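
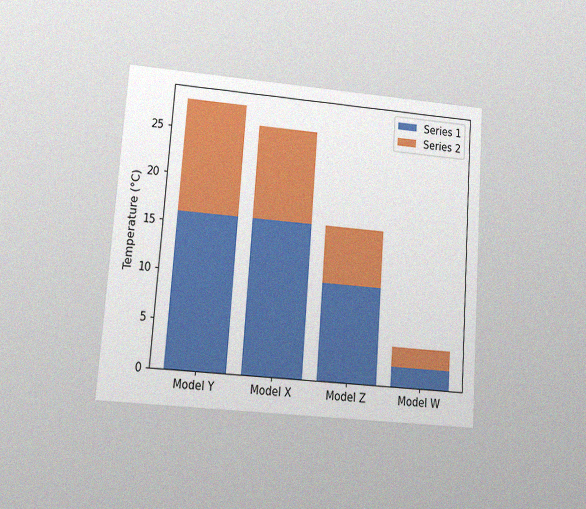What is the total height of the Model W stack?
The chart is tilted about 4° clockwise and viewed at a slight angle, with some photo noise. The Model W stack's top reaches 4°C on the y-axis.

4°C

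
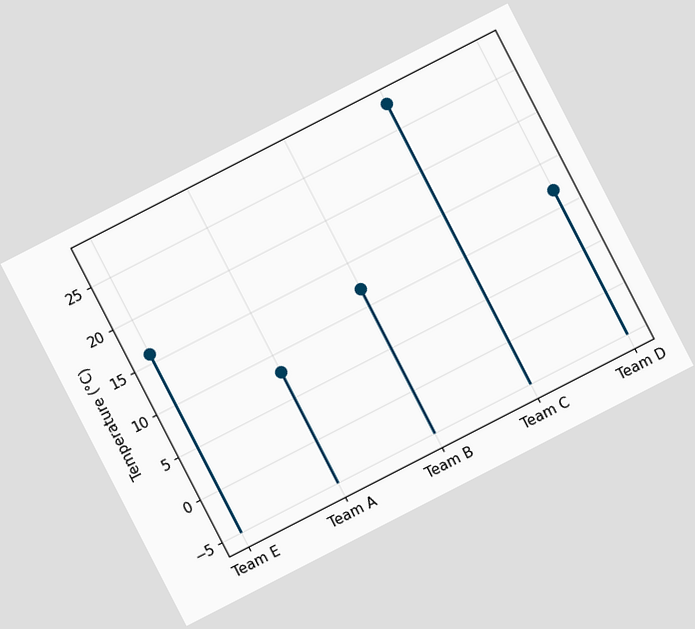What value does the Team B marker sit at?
12°C

The chart is tilted about 27° counter-clockwise. The Team B marker sits at 12°C.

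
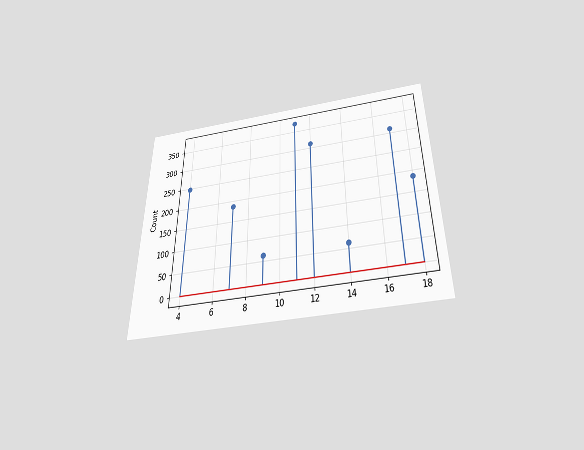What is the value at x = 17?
The chart is viewed slightly from below. The stem at x=17 reaches 310.

310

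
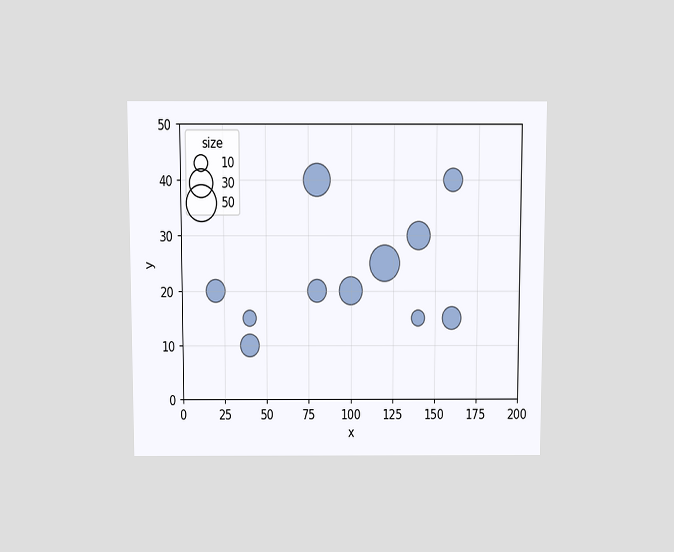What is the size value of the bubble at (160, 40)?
20

The chart is viewed slightly from above. Matching the bubble at (160, 40) against the size legend gives 20.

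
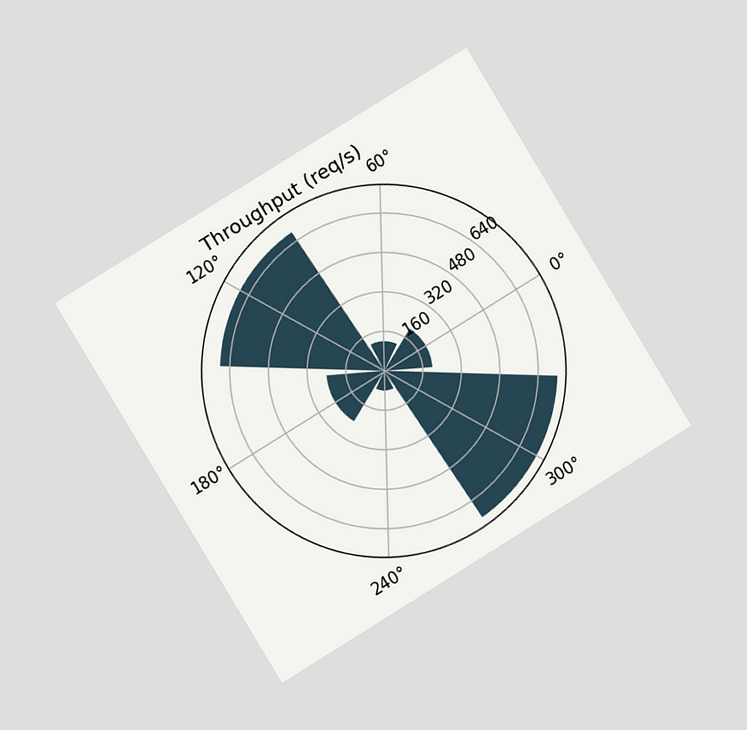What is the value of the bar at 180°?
The chart is tilted about 31° counter-clockwise and viewed at a slight angle. The bar at 180° reaches 240req/s on the radial axis.

240req/s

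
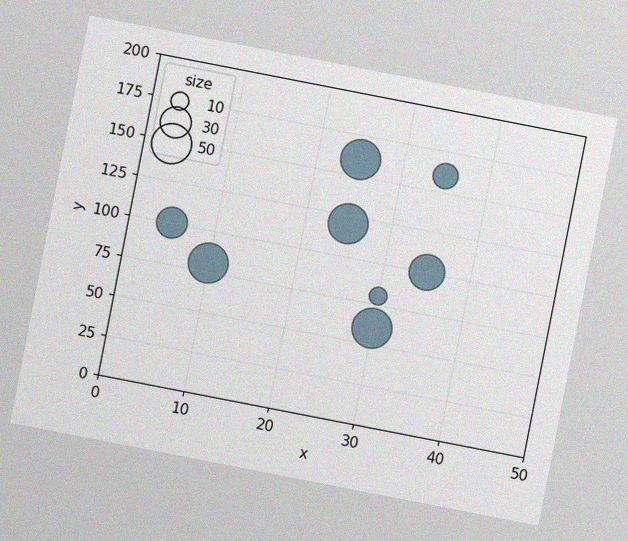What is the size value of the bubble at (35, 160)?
20

The chart is tilted about 11° clockwise, with some photo noise. Matching the bubble at (35, 160) against the size legend gives 20.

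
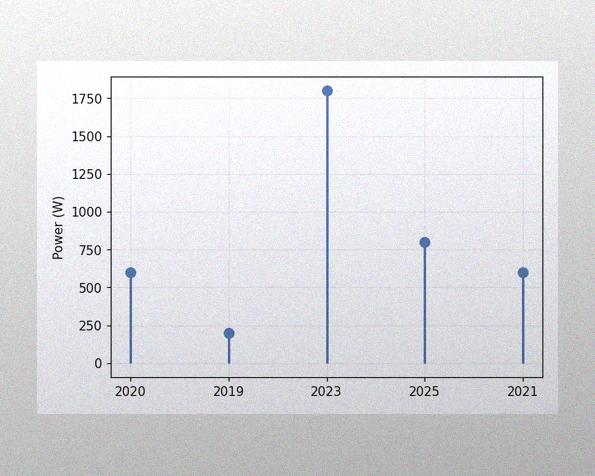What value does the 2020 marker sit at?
The image has some photo noise and uneven lighting. The 2020 marker sits at 600W.

600W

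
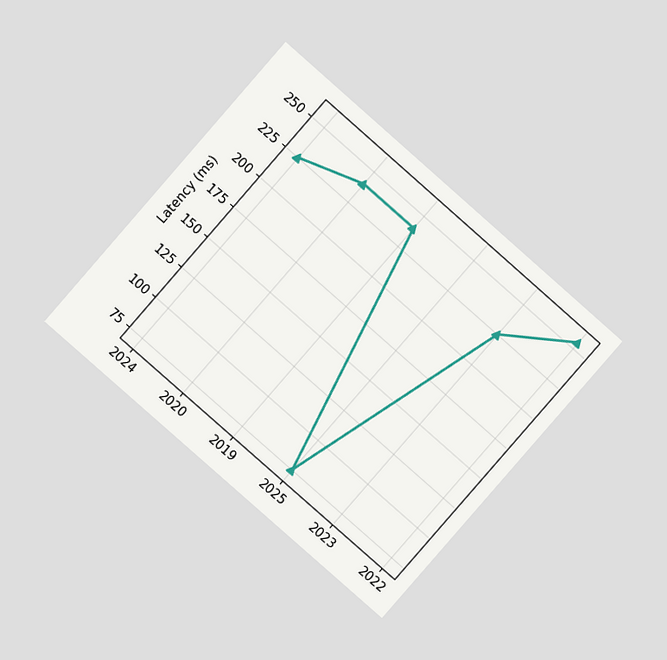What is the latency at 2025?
The chart is tilted about 41° clockwise and viewed at a slight angle. At 2025, the line is at 75ms.

75ms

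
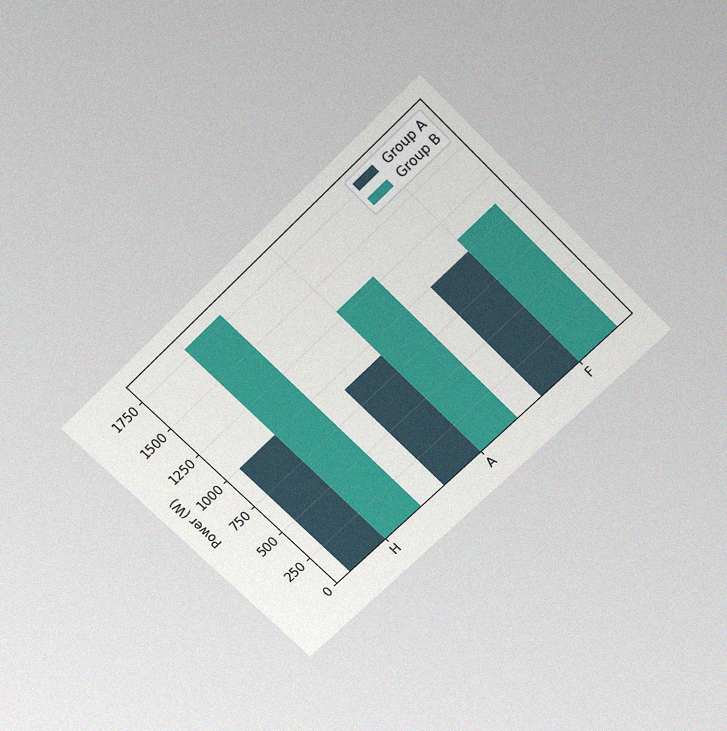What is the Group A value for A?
The chart is tilted about 45° counter-clockwise and viewed slightly from above, with some photo noise. The Group A bar at A reaches 900W on the y-axis.

900W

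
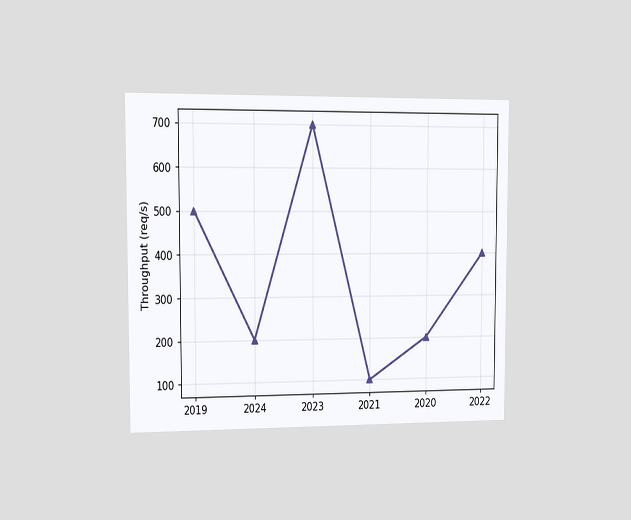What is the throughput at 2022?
The chart is viewed slightly from the left. At 2022, the line is at 400req/s.

400req/s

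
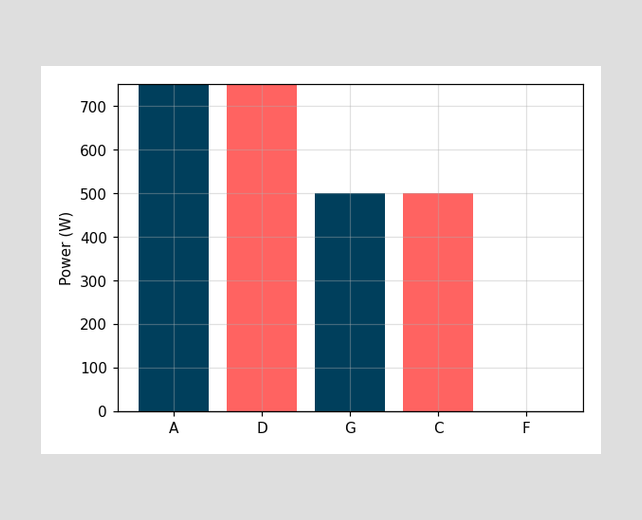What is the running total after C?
0W

After C the running total reaches 0W.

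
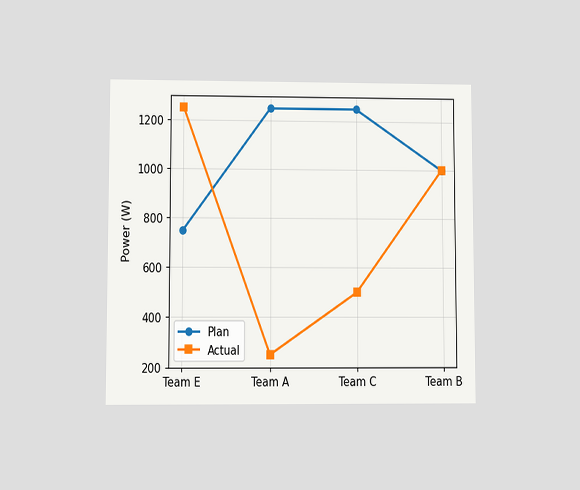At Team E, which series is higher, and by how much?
The chart is viewed at a slight angle. At Team E, Actual sits above the other line by 500W.

Actual, by 500W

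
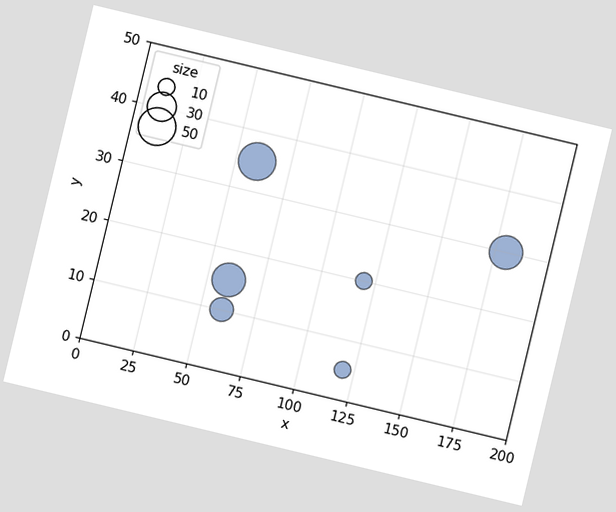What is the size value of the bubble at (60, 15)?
40

The chart is tilted about 13° clockwise. Matching the bubble at (60, 15) against the size legend gives 40.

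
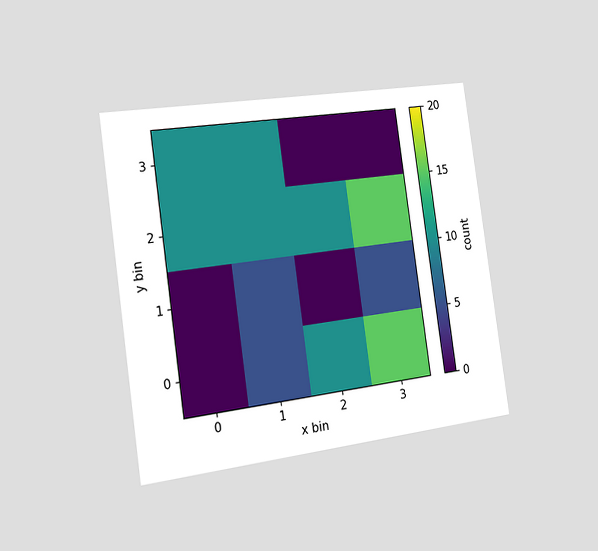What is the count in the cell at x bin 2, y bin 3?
0

The chart is tilted about 8° counter-clockwise and viewed slightly from the left. Matching the cell (2, 3) against the colorbar gives 0.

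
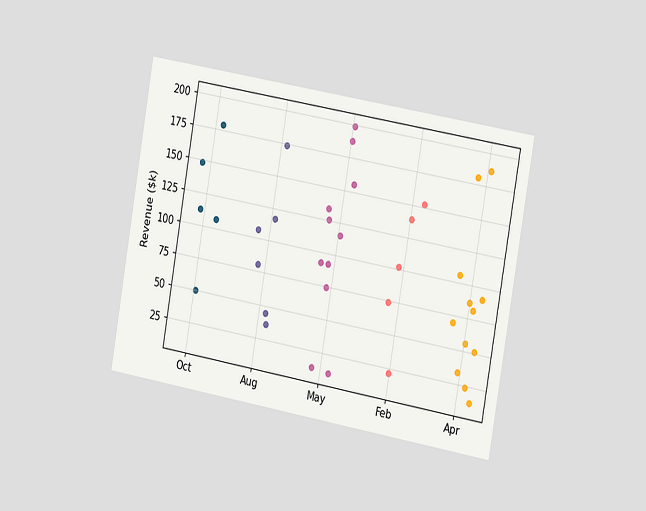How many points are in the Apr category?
The chart is tilted about 10° clockwise and viewed slightly from the right. Counting the markers in the Apr column gives 12.

12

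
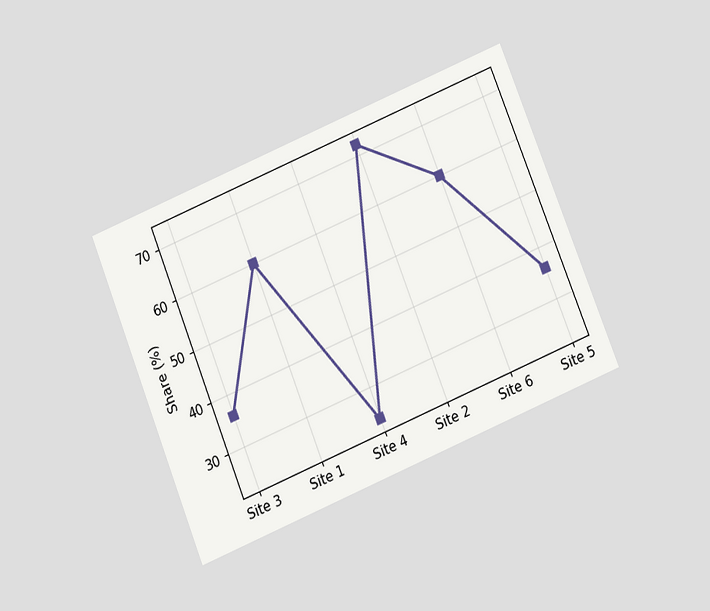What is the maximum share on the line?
The chart is tilted about 22° counter-clockwise and viewed at a slight angle. The highest point is at Site 2, and reading across to the y-axis gives 72%.

72%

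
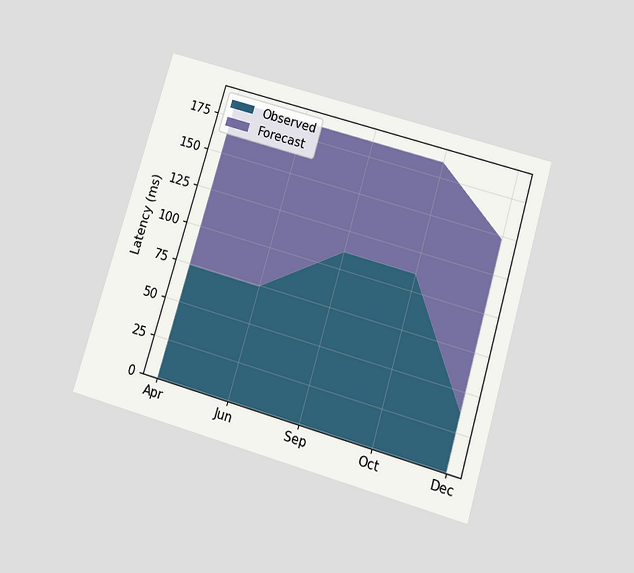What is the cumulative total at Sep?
185ms

The chart is tilted about 16° clockwise and viewed slightly from below. The stacked total at Sep reaches 185ms.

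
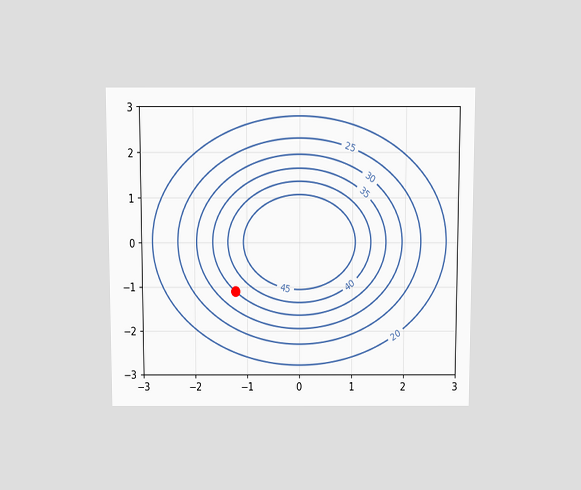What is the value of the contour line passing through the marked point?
35

The chart is viewed slightly from above. The marked point sits on the contour labelled 35.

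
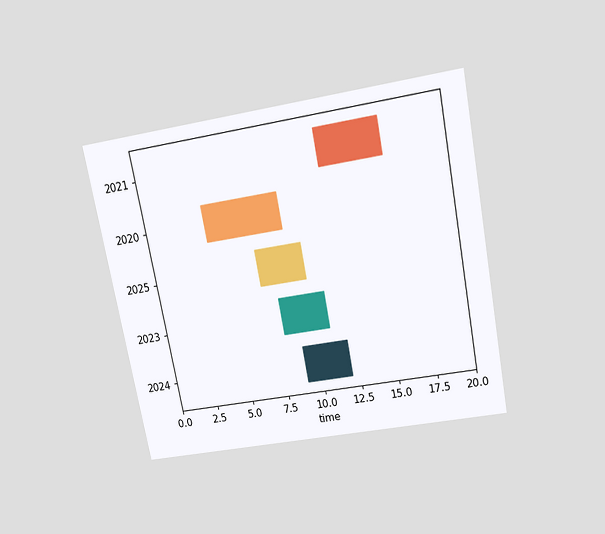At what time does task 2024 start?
9

The chart is tilted about 11° counter-clockwise and viewed slightly from above. The 2024 bar begins at t=9.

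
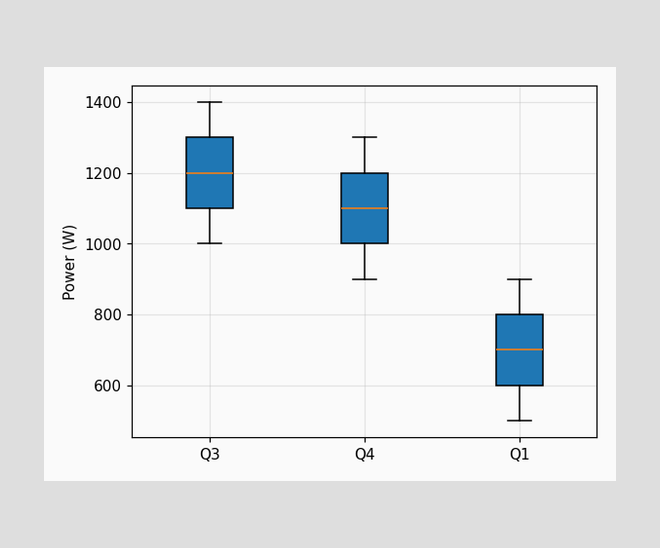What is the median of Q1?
700W

The median line in the Q1 box sits at 700W.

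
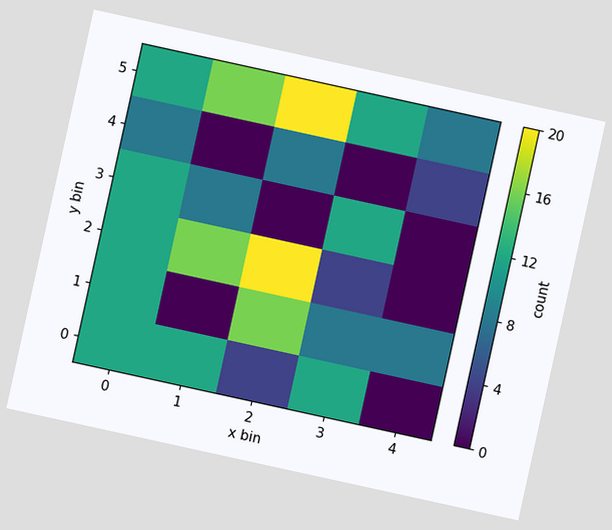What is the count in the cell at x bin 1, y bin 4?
The chart is tilted about 12° clockwise. Matching the cell (1, 4) against the colorbar gives 0.

0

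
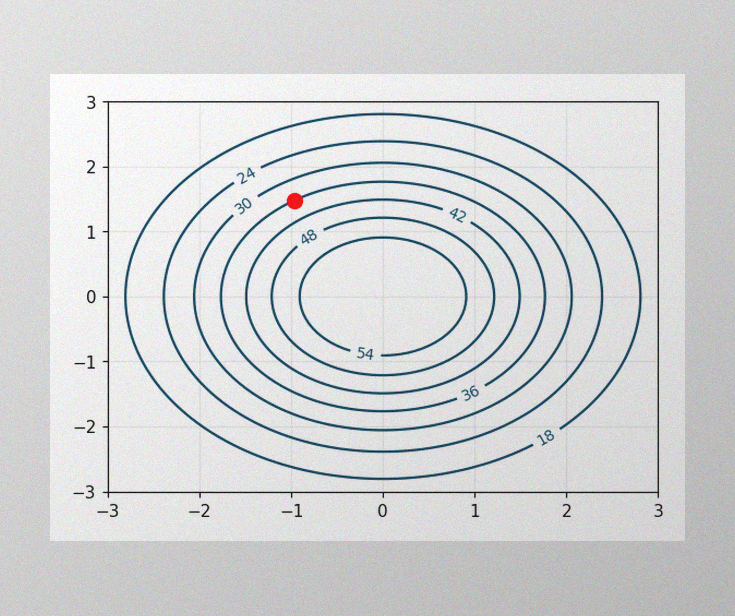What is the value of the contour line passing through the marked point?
The image has some photo noise and uneven lighting. The marked point sits on the contour labelled 36.

36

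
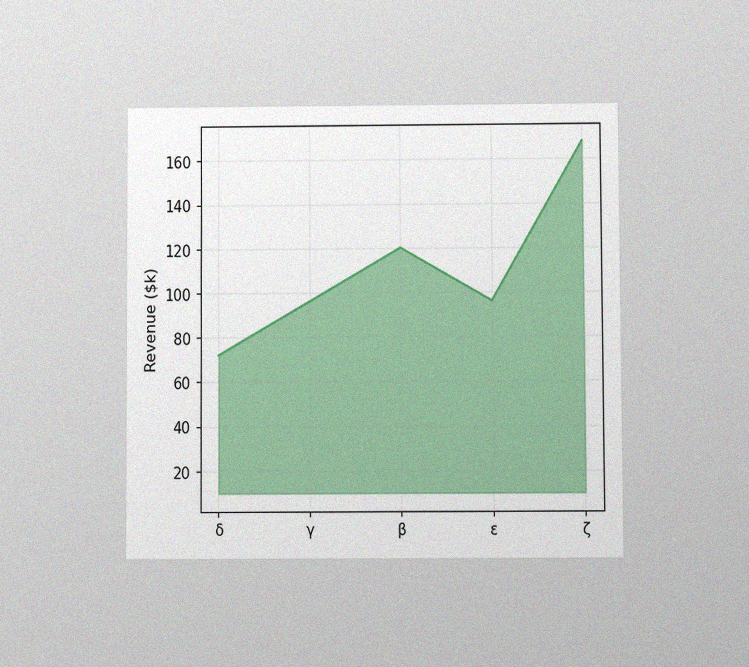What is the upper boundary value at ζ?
The chart is viewed at a slight angle, with some photo noise. At ζ the upper boundary is at $168k.

$168k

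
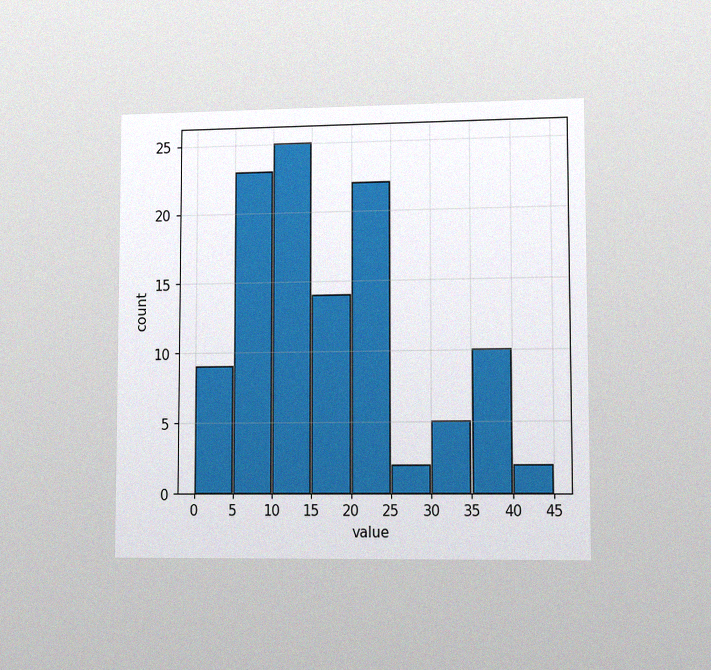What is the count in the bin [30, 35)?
5

The chart is viewed slightly from the right, with some photo noise. The [30, 35) bin has height 5.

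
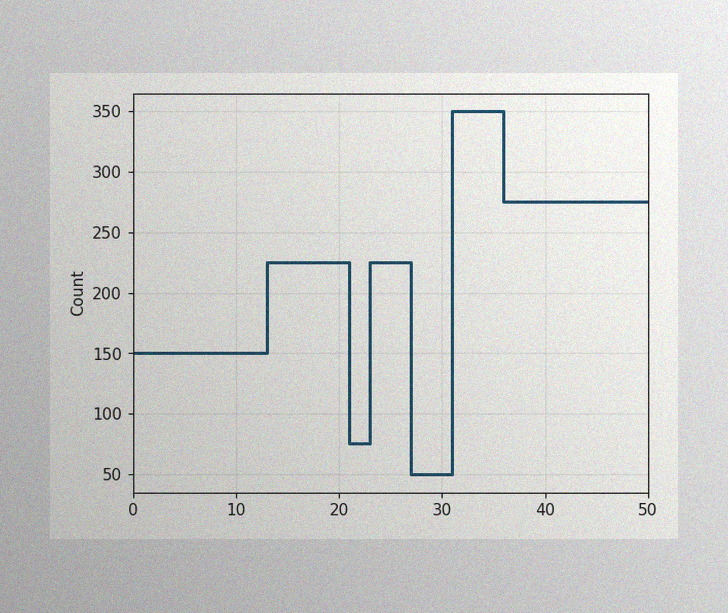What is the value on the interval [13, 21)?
225

The image has some photo noise and uneven lighting. On [13, 21) the step sits at 225.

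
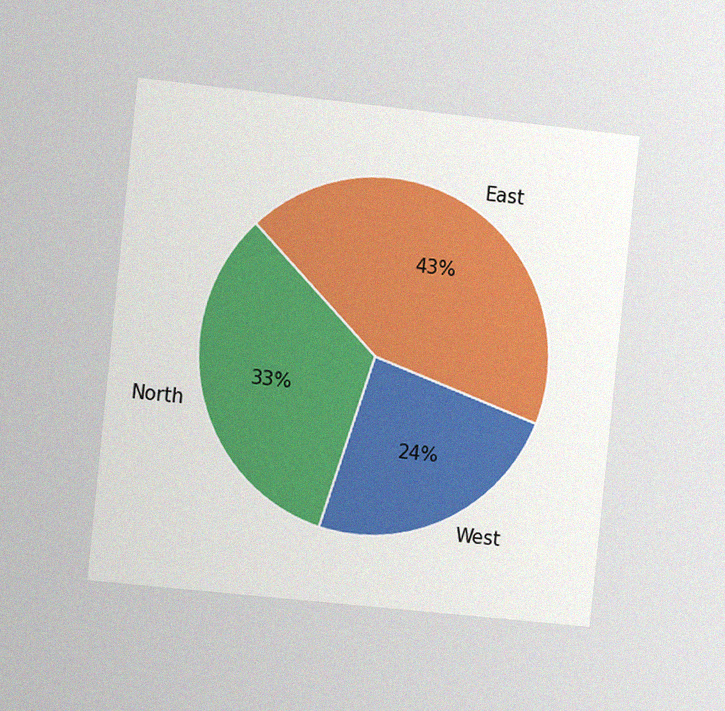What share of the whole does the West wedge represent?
24%

The chart is tilted about 6° clockwise and viewed slightly from the left, with some photo noise. The West slice takes up 24% of the pie.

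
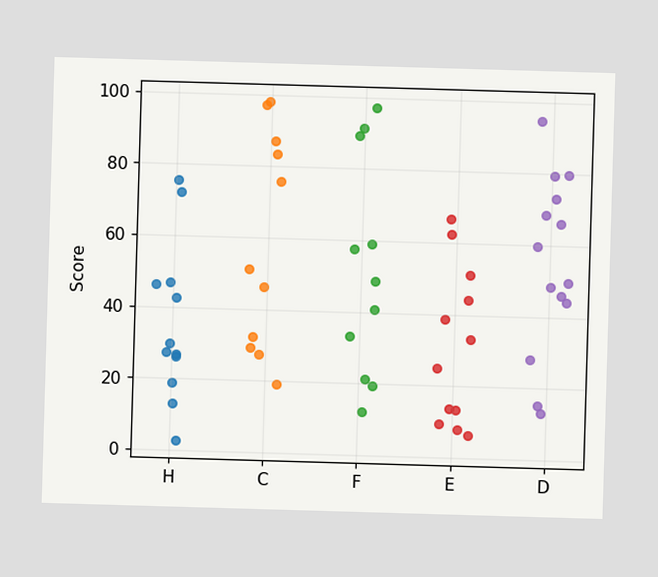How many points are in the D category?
14

Counting the markers in the D column gives 14.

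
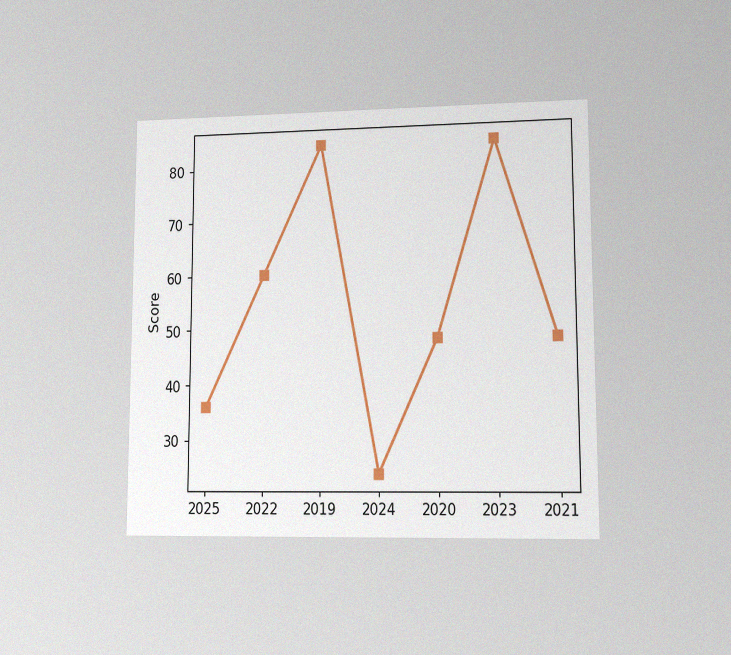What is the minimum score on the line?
The chart is viewed at a slight angle, with some photo noise. The lowest point is at 2024, and reading across to the y-axis gives 24.

24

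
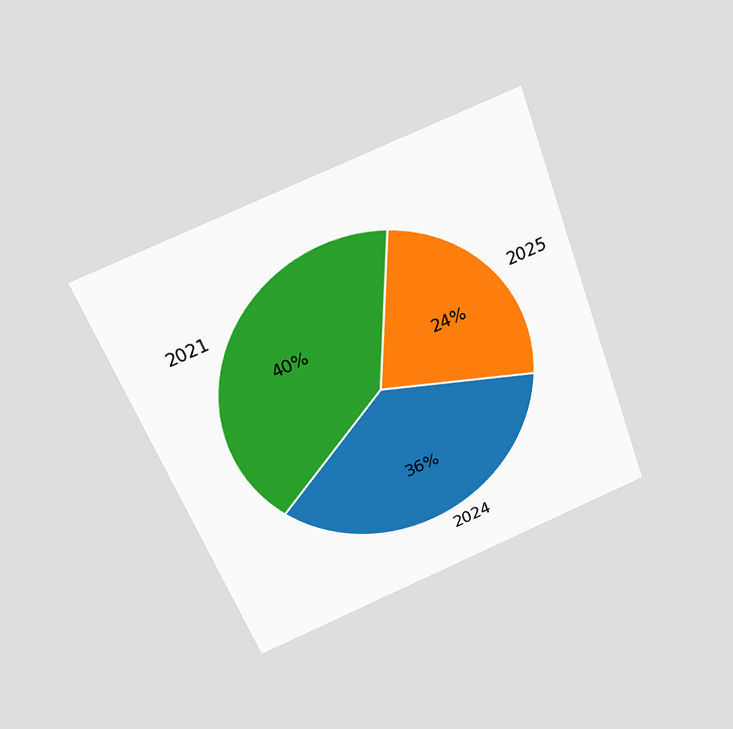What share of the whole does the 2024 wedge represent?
36%

The chart is tilted about 21° counter-clockwise and viewed slightly from above. The 2024 slice takes up 36% of the pie.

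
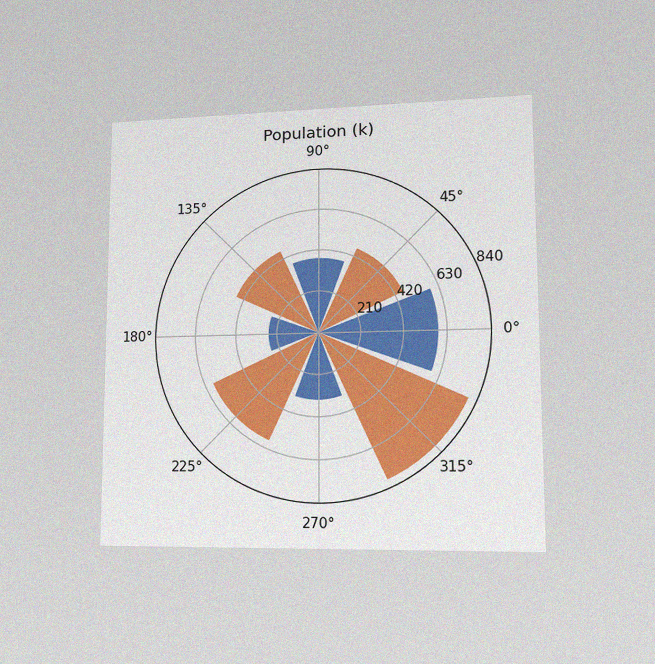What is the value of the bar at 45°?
462k

The chart is viewed at a slight angle, with some photo noise. The bar at 45° reaches 462k on the radial axis.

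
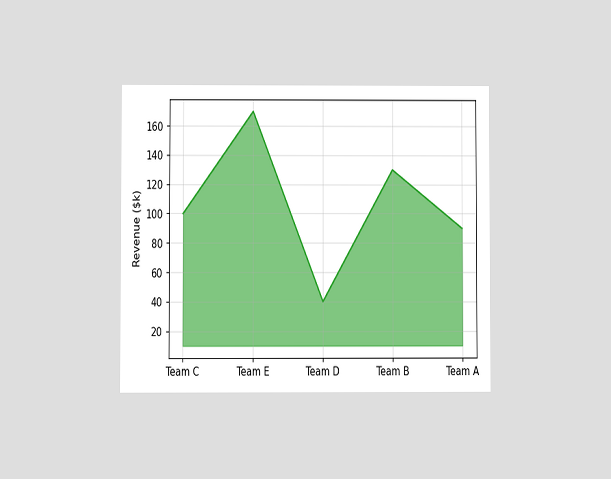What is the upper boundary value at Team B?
$130k

The chart is viewed at a slight angle. At Team B the upper boundary is at $130k.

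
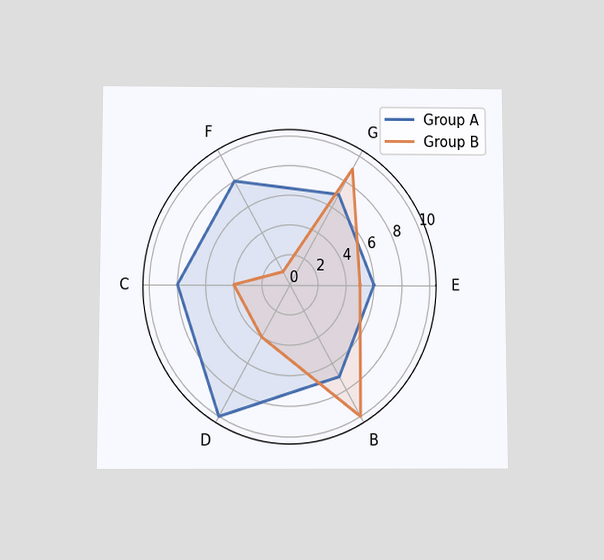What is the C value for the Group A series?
8

The chart is viewed slightly from below. On the C axis, Group A reaches 8.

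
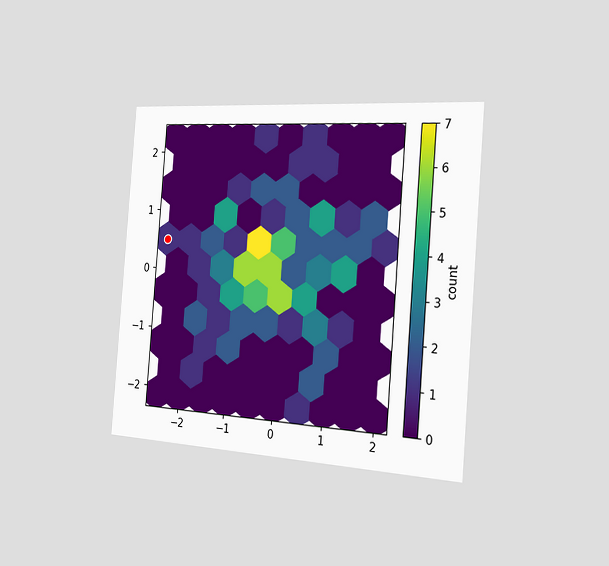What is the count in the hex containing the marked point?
1

The chart is tilted about 4° clockwise and viewed slightly from the right. The marked hex reads 1 on the colorbar.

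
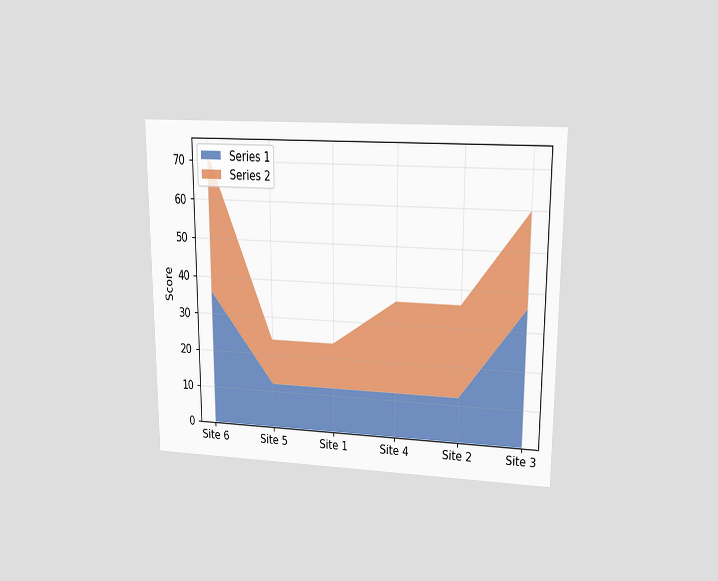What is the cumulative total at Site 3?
60

The chart is viewed at a slight angle. The stacked total at Site 3 reaches 60.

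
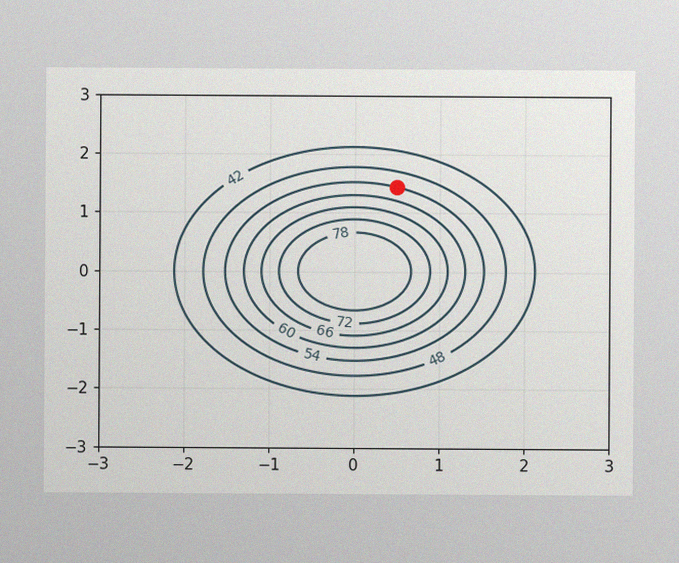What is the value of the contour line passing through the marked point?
54

The image has some photo noise and uneven lighting. The marked point sits on the contour labelled 54.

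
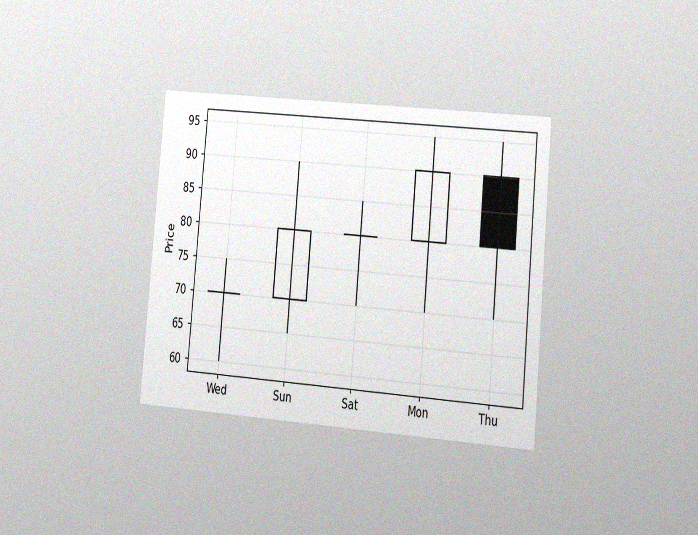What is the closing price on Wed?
70

The chart is tilted about 5° clockwise and viewed slightly from the right, with some photo noise. The Wed candle closes at 70.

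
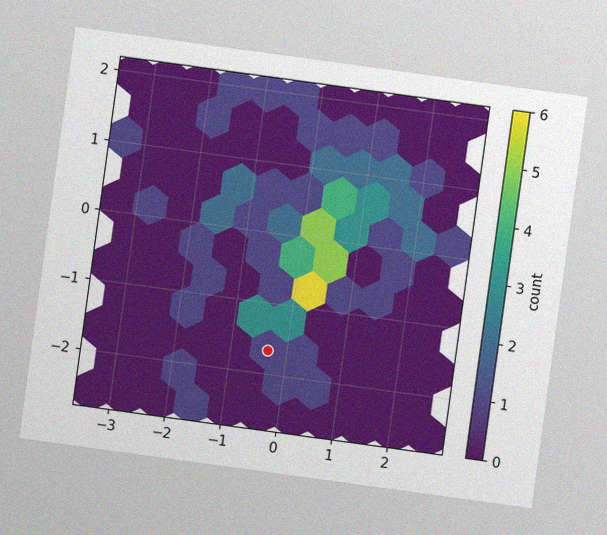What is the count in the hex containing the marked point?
1

The chart is tilted about 8° clockwise, with some photo noise. The marked hex reads 1 on the colorbar.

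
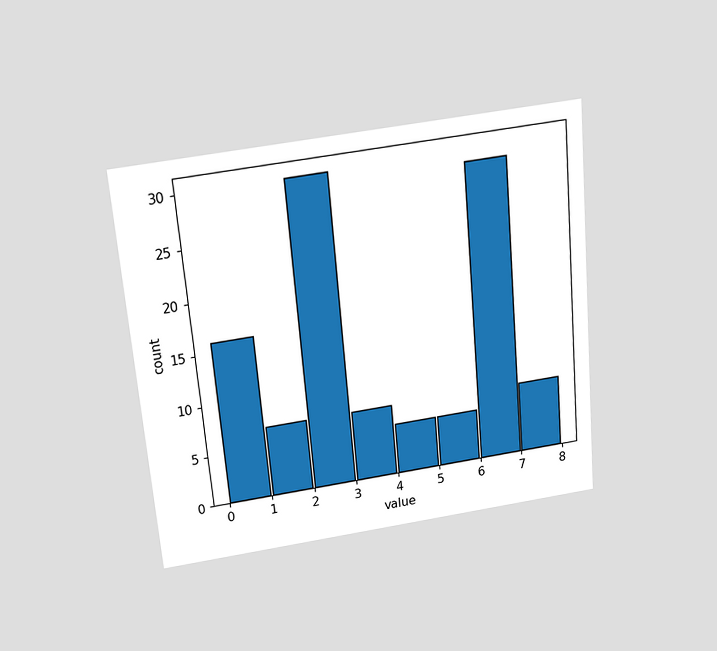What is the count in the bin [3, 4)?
7

The chart is tilted about 5° counter-clockwise and viewed slightly from above. The [3, 4) bin has height 7.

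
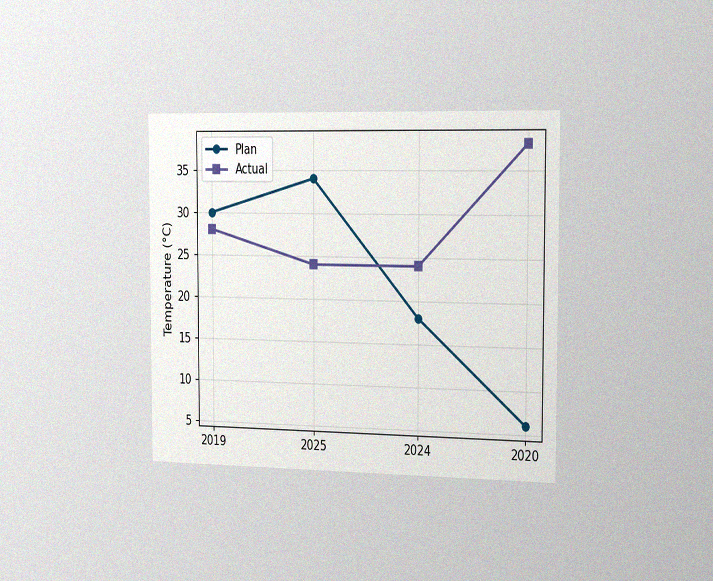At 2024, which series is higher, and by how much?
The chart is viewed slightly from the right, with some photo noise. At 2024, Actual sits above the other line by 6°C.

Actual, by 6°C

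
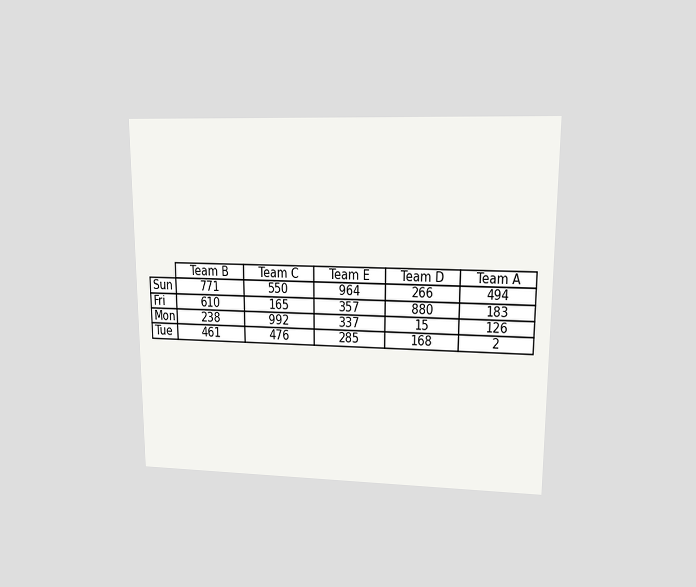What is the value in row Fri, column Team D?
880

The chart is viewed at a slight angle. The (Fri, Team D) cell reads 880.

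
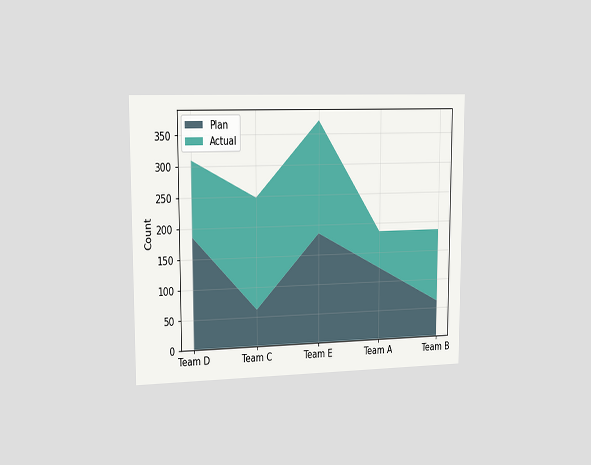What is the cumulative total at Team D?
310

The chart is viewed slightly from the left. The stacked total at Team D reaches 310.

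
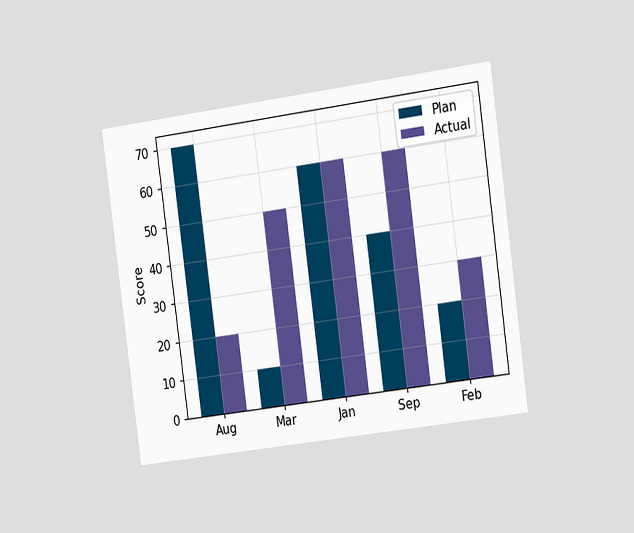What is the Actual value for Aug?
The chart is tilted about 8° counter-clockwise and viewed slightly from the right. The Actual bar at Aug reaches 20 on the y-axis.

20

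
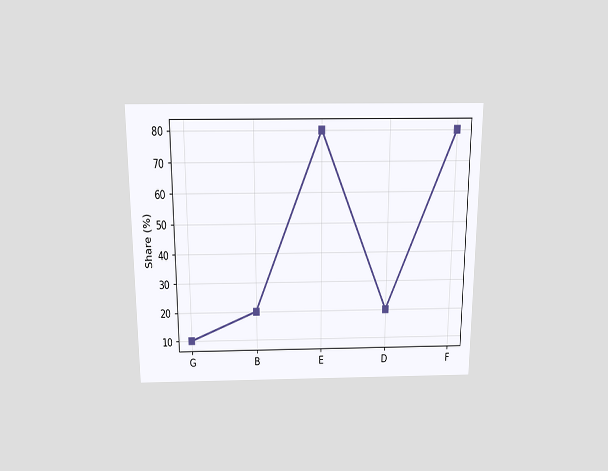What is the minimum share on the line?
The chart is viewed slightly from above. The lowest point is at G, and reading across to the y-axis gives 10%.

10%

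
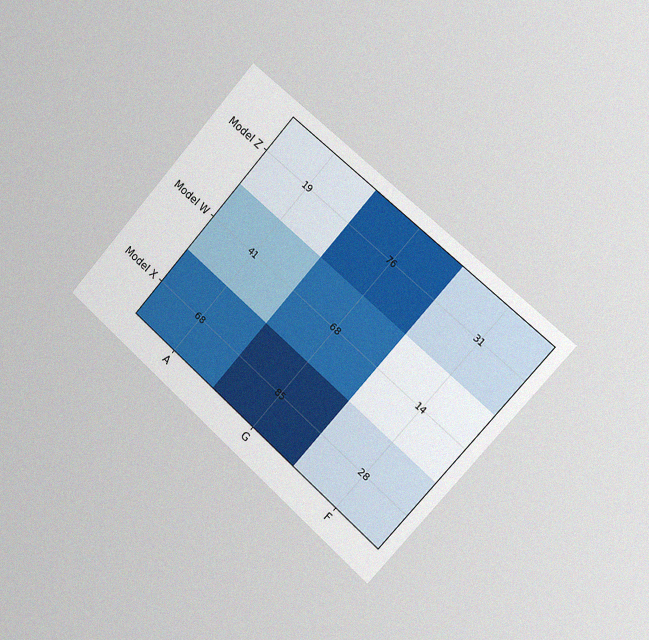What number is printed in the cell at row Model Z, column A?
19

The chart is tilted about 42° clockwise and viewed slightly from the right, with some photo noise. The (Model Z, A) cell reads 19.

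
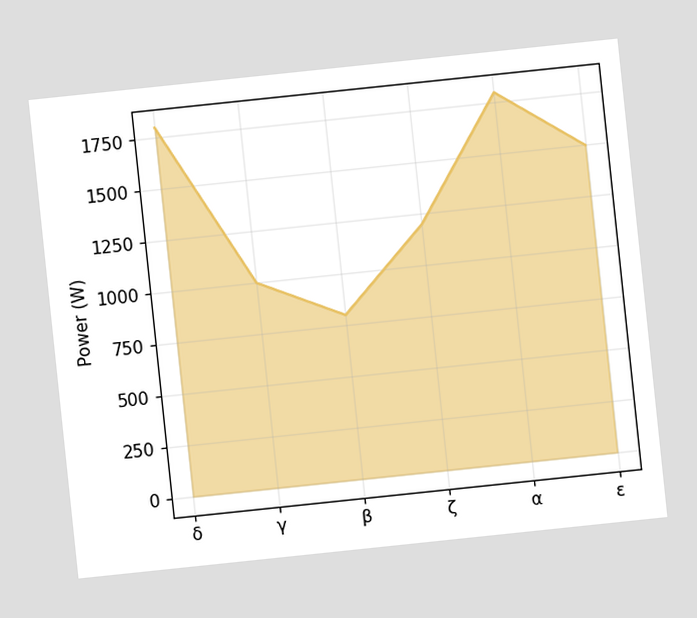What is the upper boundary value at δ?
1800W

The chart is tilted about 6° counter-clockwise. At δ the upper boundary is at 1800W.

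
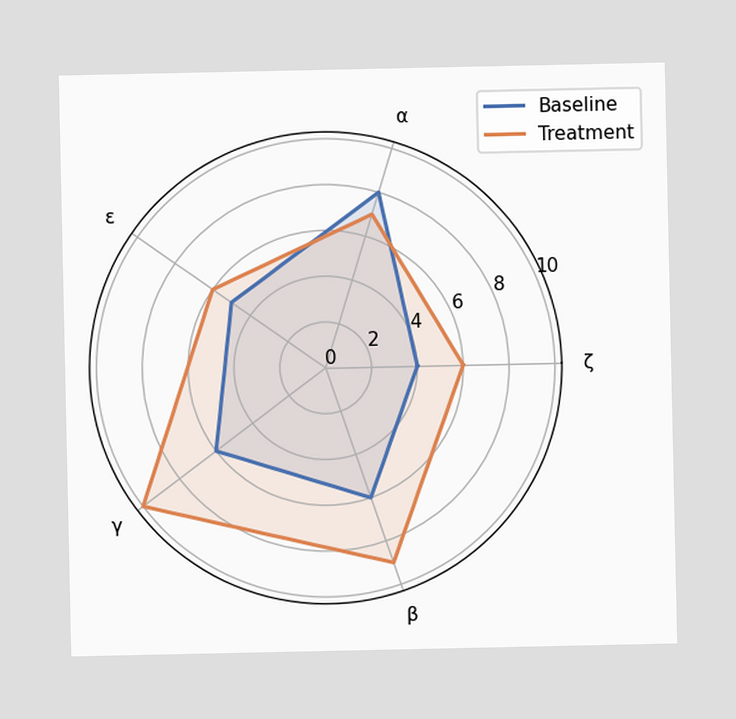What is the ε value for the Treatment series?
On the ε axis, Treatment reaches 6.

6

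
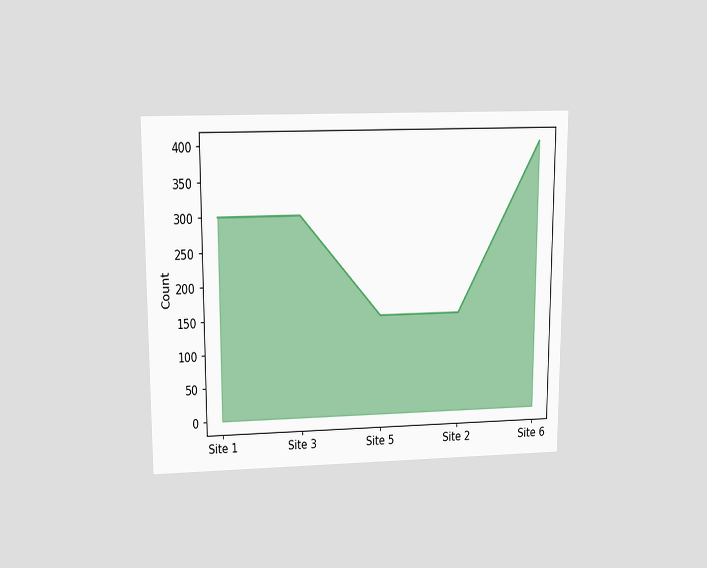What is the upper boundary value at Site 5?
The chart is viewed slightly from above. At Site 5 the upper boundary is at 150.

150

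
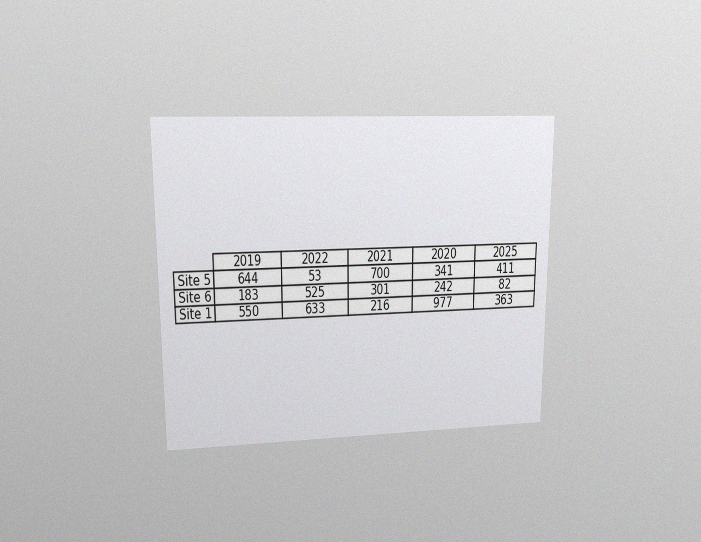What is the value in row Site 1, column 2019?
The chart is viewed at a slight angle, with some photo noise. The (Site 1, 2019) cell reads 550.

550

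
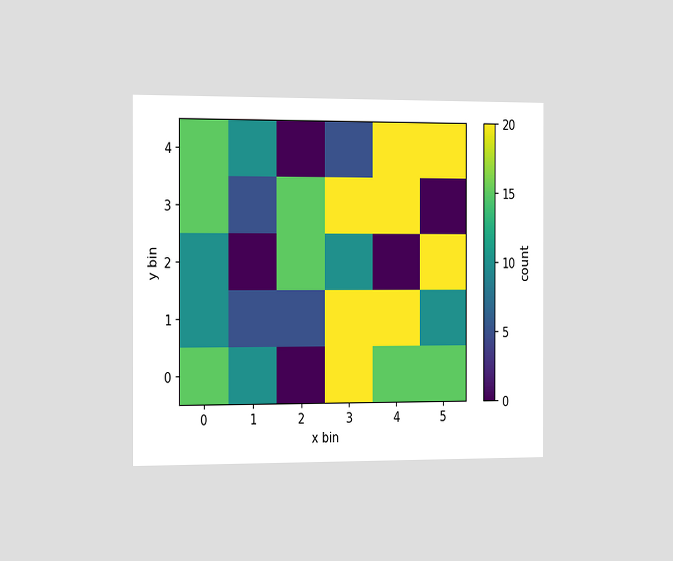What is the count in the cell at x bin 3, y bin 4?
5

The chart is viewed slightly from the left. Matching the cell (3, 4) against the colorbar gives 5.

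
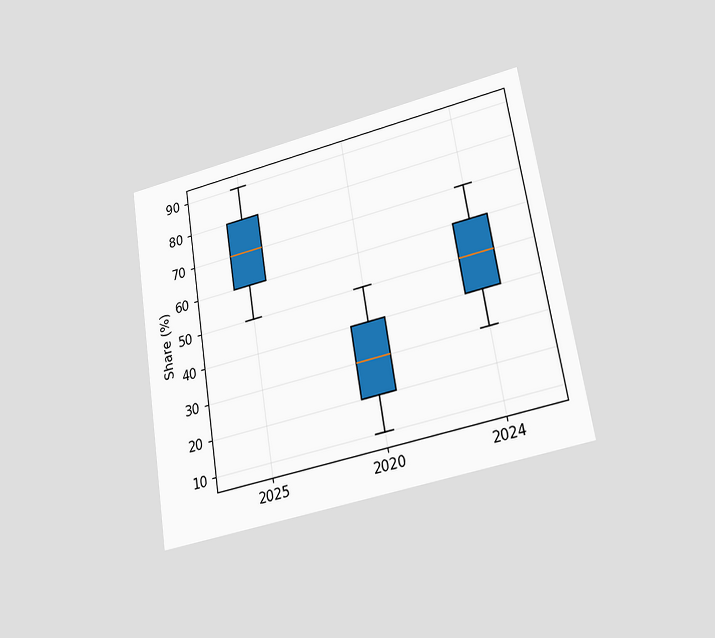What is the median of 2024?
The chart is tilted about 9° counter-clockwise and viewed at a slight angle. The median line in the 2024 box sits at 50%.

50%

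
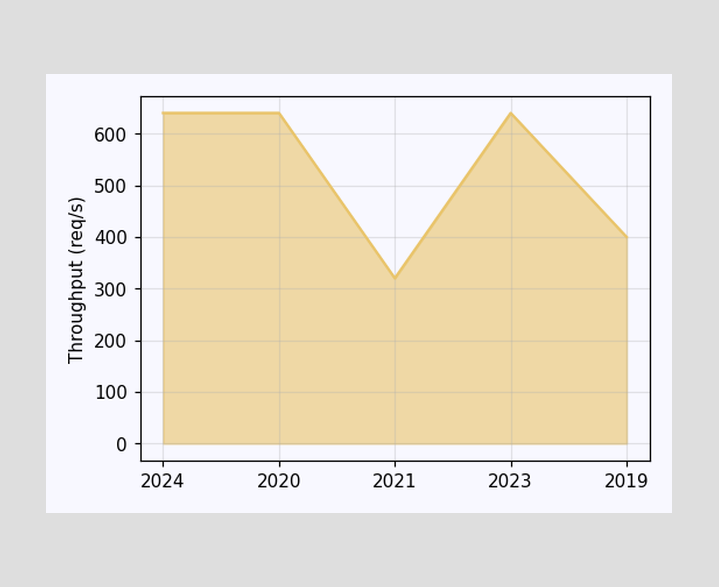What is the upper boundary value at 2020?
640req/s

At 2020 the upper boundary is at 640req/s.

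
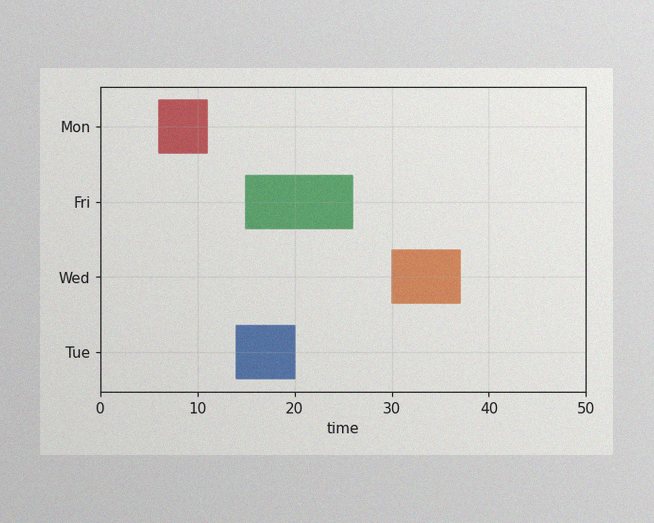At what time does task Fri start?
15

The image has some photo noise and uneven lighting. The Fri bar begins at t=15.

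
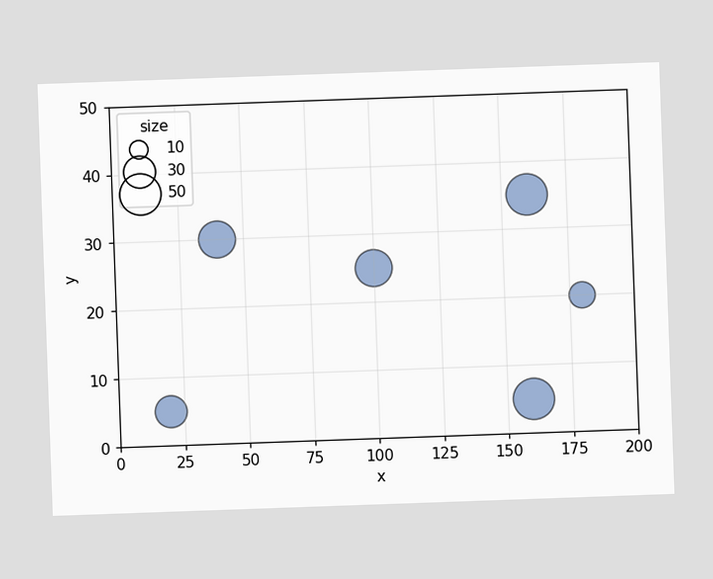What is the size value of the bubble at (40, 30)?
40

The chart is tilted about 2° counter-clockwise. Matching the bubble at (40, 30) against the size legend gives 40.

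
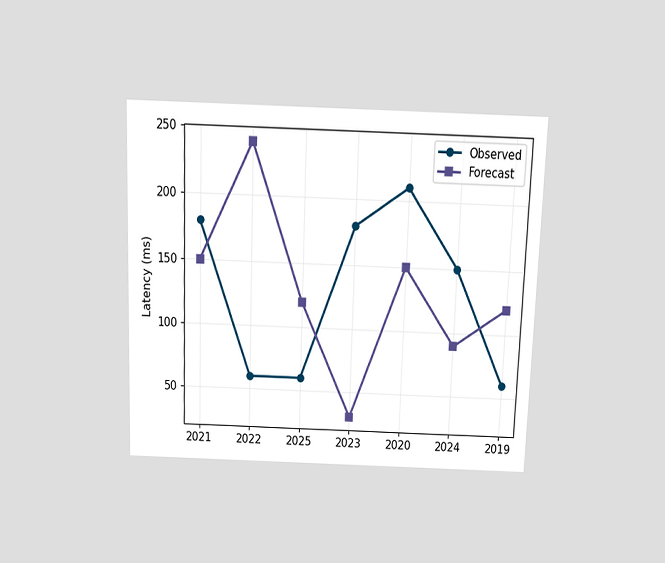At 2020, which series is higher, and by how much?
The chart is viewed slightly from above. At 2020, Observed sits above the other line by 60ms.

Observed, by 60ms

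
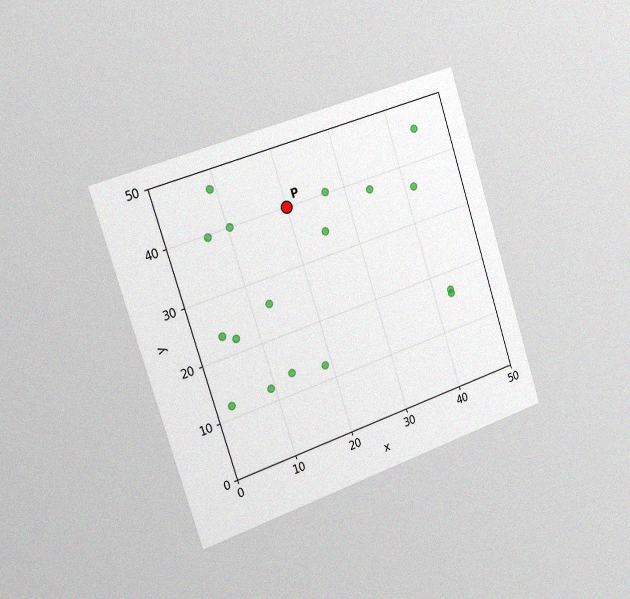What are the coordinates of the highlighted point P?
(20, 40)

The chart is tilted about 18° counter-clockwise and viewed slightly from the left, with some photo noise. Following the gridlines from P to each axis, P sits at (20, 40).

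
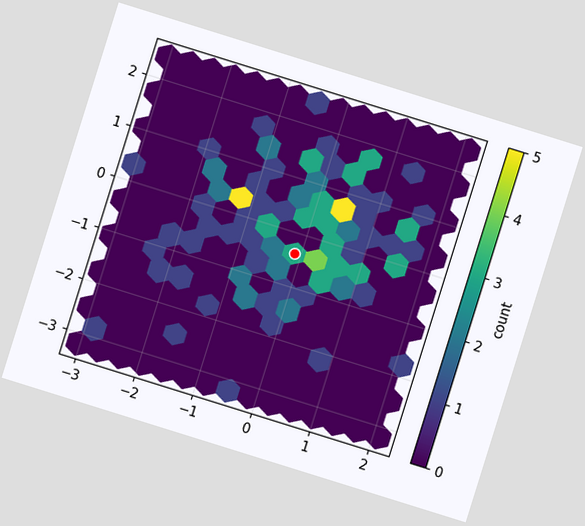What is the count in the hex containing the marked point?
3

The chart is tilted about 17° clockwise. The marked hex reads 3 on the colorbar.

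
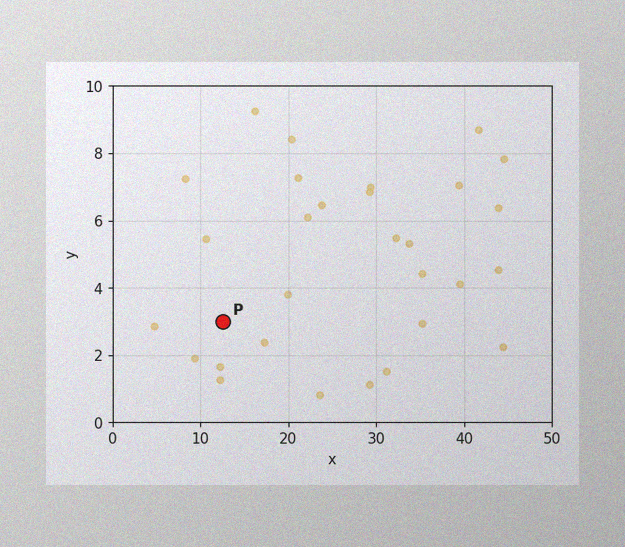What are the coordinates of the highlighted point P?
The image has some photo noise and uneven lighting. Following the gridlines from P to each axis, P sits at (12.5, 3).

(12.5, 3)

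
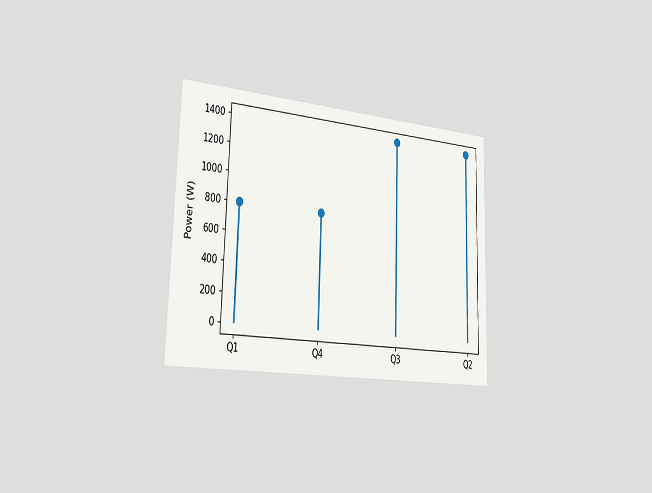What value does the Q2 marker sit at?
1400W

The chart is viewed slightly from the left. The Q2 marker sits at 1400W.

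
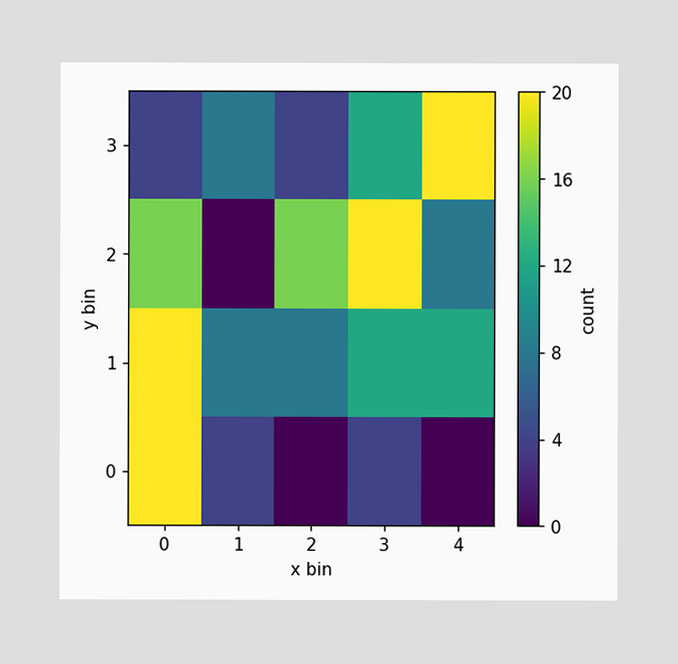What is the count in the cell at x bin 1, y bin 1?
8

Matching the cell (1, 1) against the colorbar gives 8.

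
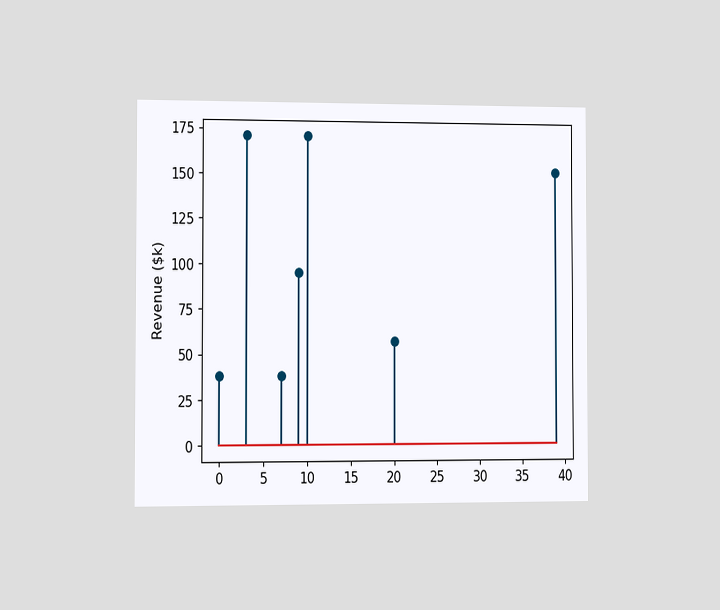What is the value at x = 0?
$38k

The chart is viewed slightly from the left. The stem at x=0 reaches $38k.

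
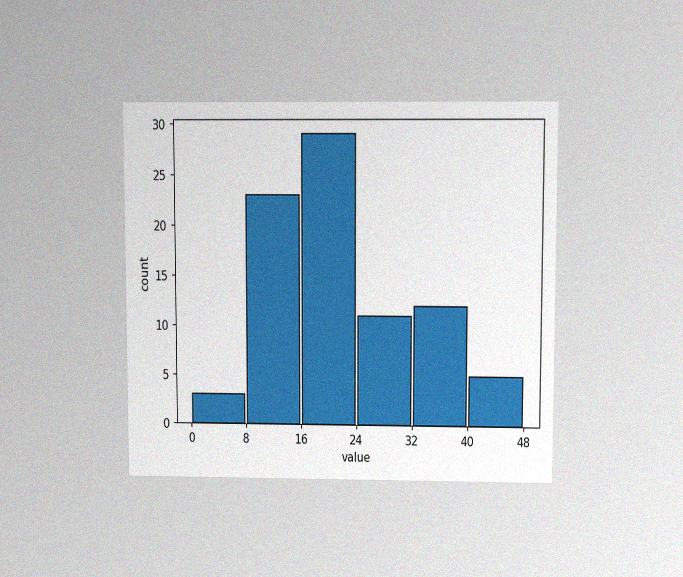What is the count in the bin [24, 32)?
11

The chart is viewed at a slight angle, with some photo noise. The [24, 32) bin has height 11.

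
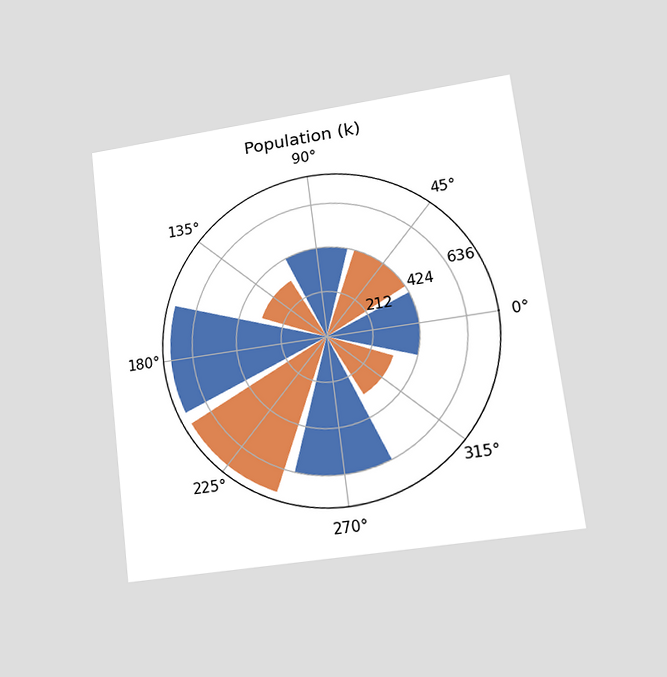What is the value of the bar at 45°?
The chart is tilted about 7° counter-clockwise and viewed at a slight angle. The bar at 45° reaches 424k on the radial axis.

424k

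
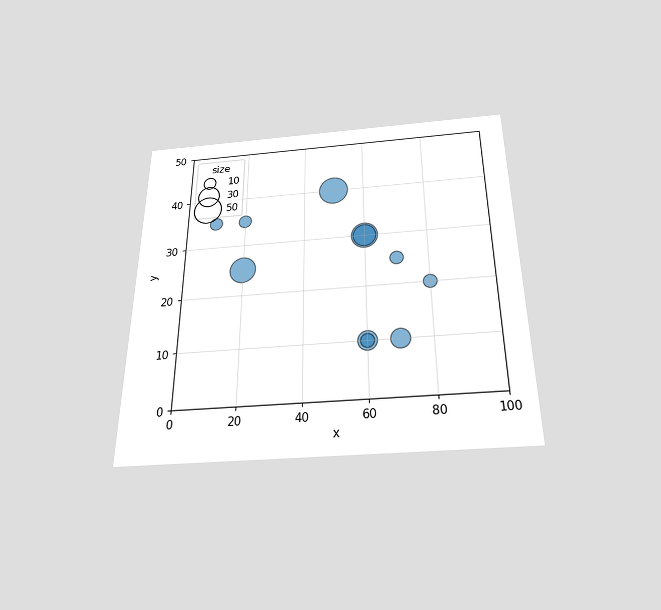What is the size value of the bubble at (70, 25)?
10

The chart is viewed slightly from below. Matching the bubble at (70, 25) against the size legend gives 10.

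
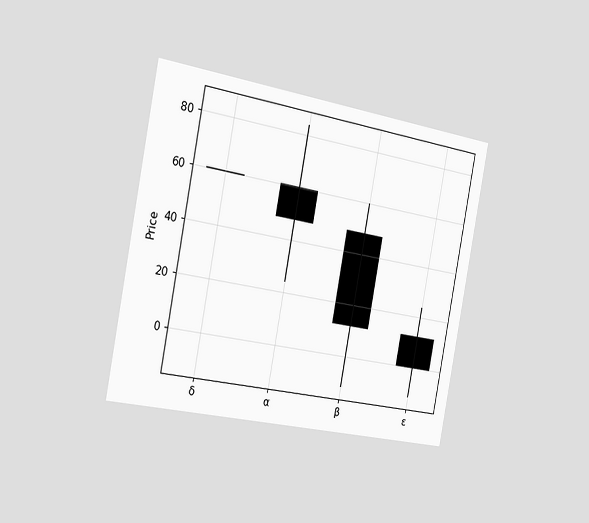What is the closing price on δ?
The chart is tilted about 11° clockwise and viewed slightly from the left. The δ candle closes at 60.

60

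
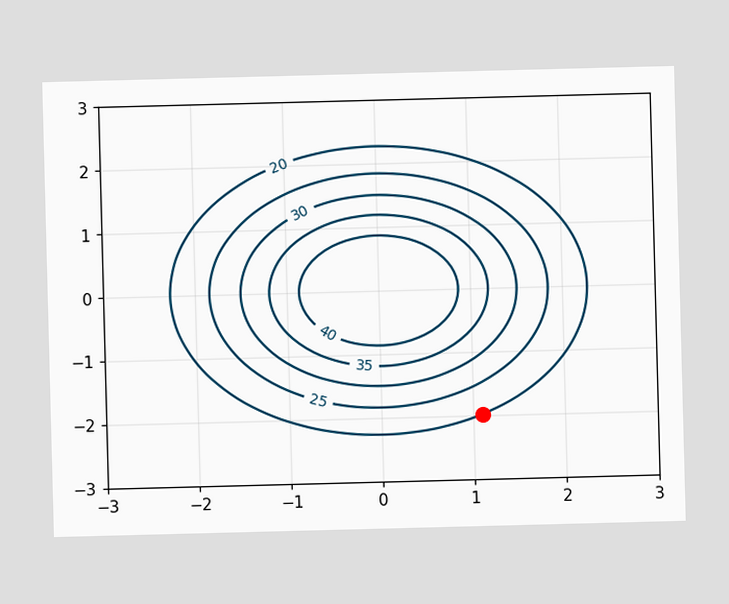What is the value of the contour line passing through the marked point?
The marked point sits on the contour labelled 20.

20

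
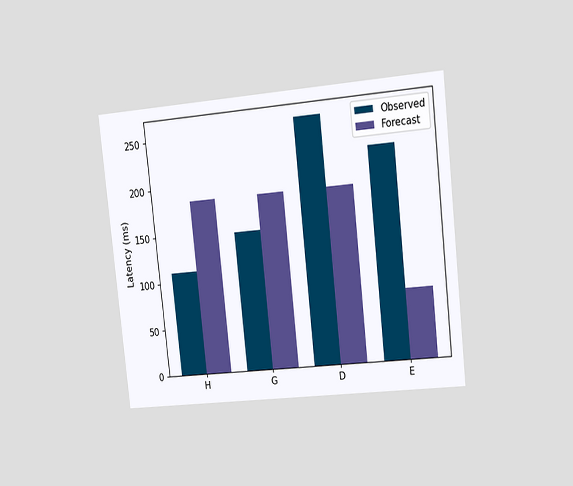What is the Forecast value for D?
The chart is tilted about 6° counter-clockwise and viewed slightly from the right. The Forecast bar at D reaches 185ms on the y-axis.

185ms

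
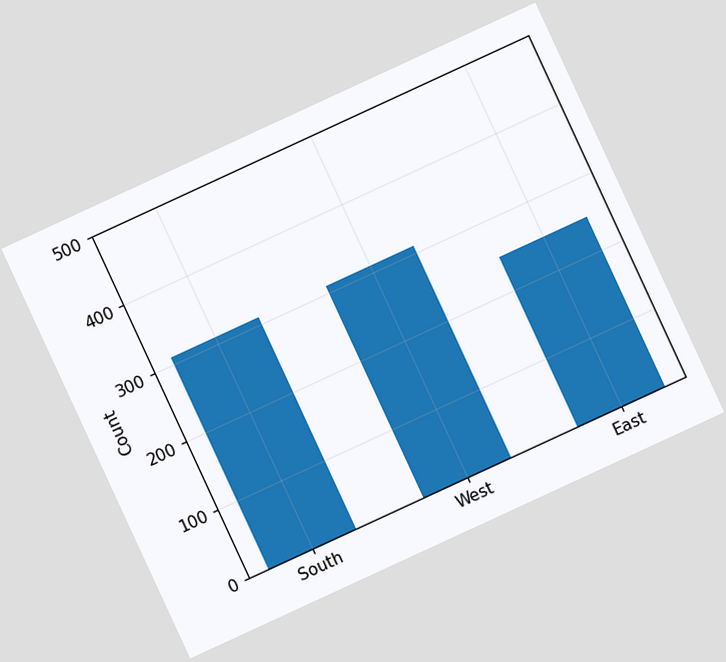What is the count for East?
The chart is tilted about 25° counter-clockwise. Reading along the chart's y-axis, the East bar reaches 248.

248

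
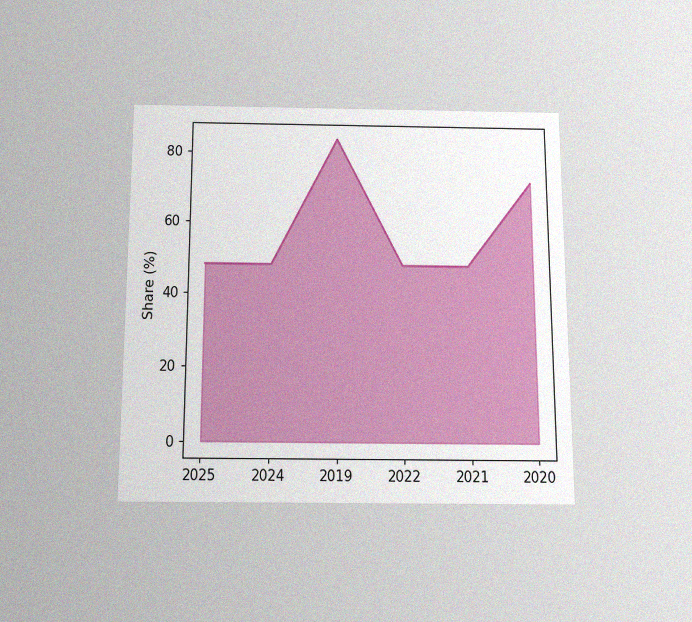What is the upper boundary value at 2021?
48%

The chart is viewed slightly from below, with some photo noise. At 2021 the upper boundary is at 48%.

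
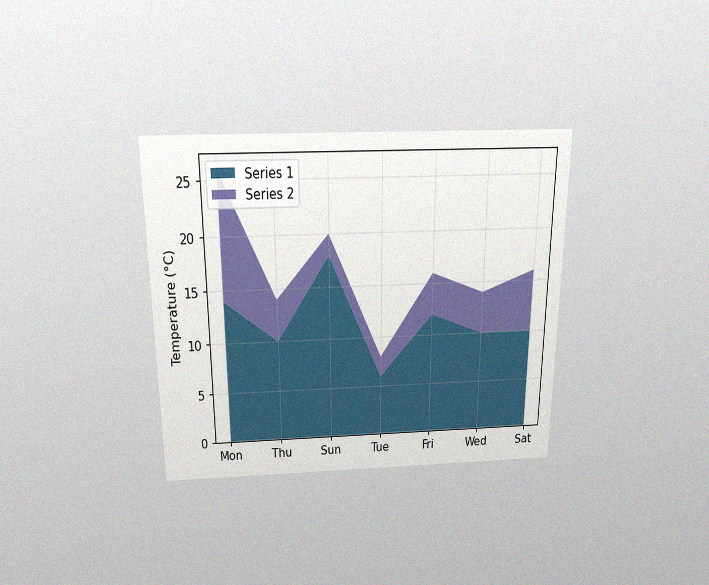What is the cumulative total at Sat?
The chart is viewed slightly from above, with some photo noise. The stacked total at Sat reaches 16°C.

16°C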